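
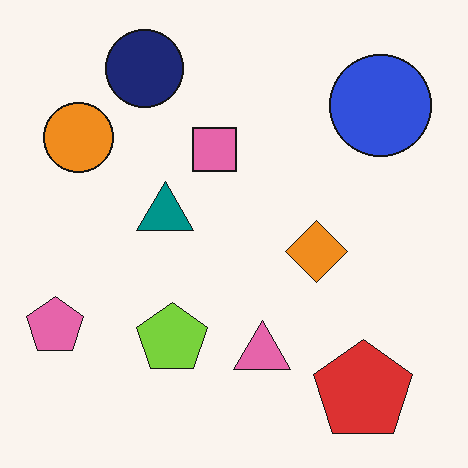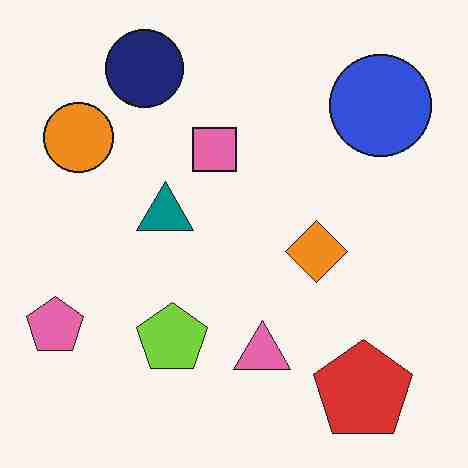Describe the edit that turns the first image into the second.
The transformation is: heavily JPEG-compressed with obvious blocking artifacts.

Blocky 8×8 compression artifacts appear around shape edges and the flat background shows ringing — characteristic JPEG degradation.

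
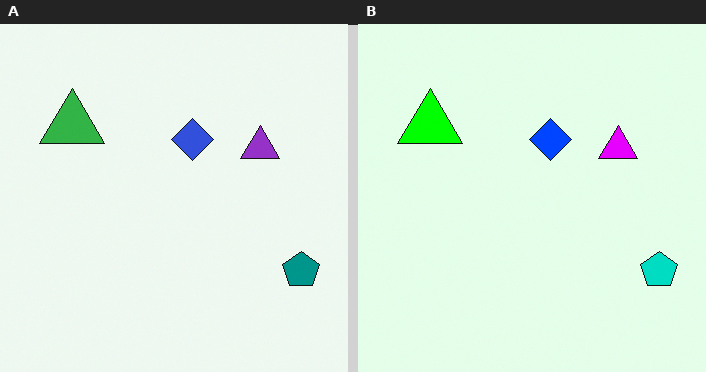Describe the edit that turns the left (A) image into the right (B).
The transformation is: made much more vivid (saturation change).

All colors are more vivid — a global saturation change.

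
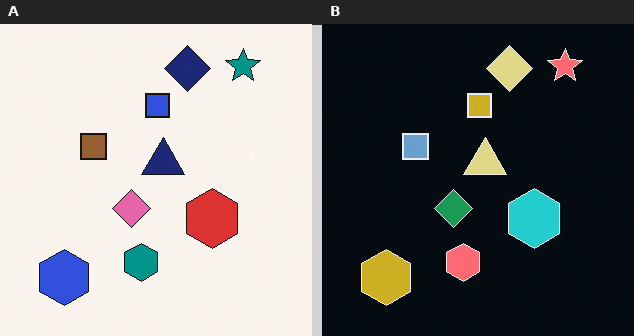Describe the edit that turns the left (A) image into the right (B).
This is the original image color-inverted (negative).

The light background has become dark and every shape's color is its complement — a photographic negative.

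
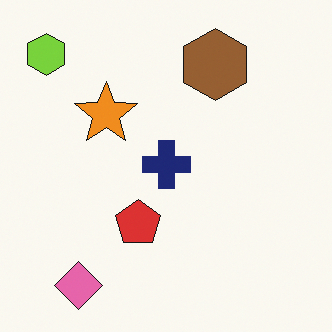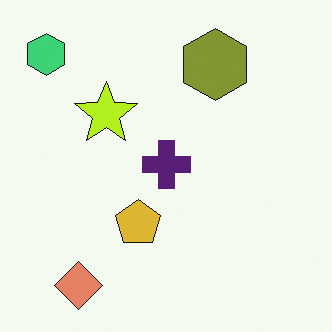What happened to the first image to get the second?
This is the original image hue-shifted by a small amount.

Every shape's color has rotated by the same amount around the hue wheel — a uniform hue shift.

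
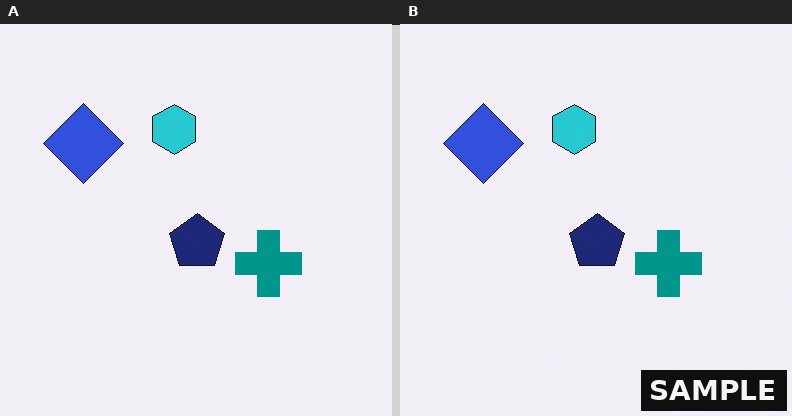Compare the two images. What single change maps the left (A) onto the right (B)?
The image was watermarked with the text "SAMPLE" in the lower-right corner.

A dark label reading "SAMPLE" appears in the lower-right corner.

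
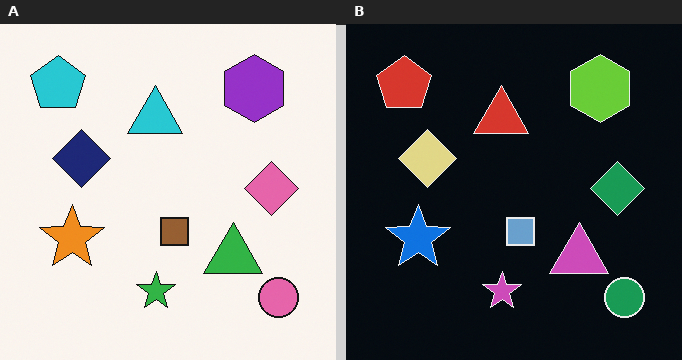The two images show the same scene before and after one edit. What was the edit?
The image was color-inverted (negative).

The light background has become dark and every shape's color is its complement — a photographic negative.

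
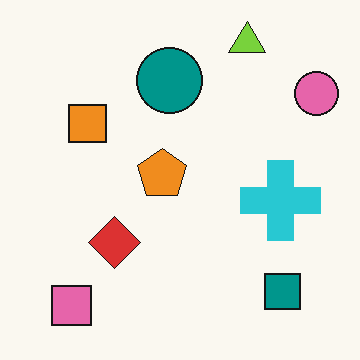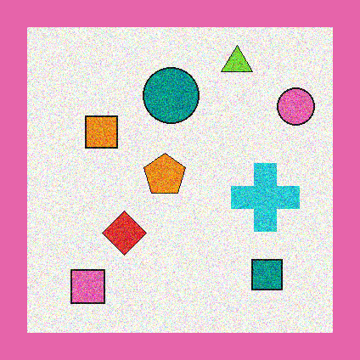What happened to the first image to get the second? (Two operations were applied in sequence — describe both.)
This is the original image degraded with strong gaussian noise, then framed with a pink border.

Random speckle covers the whole image, including the flat background. A solid pink frame runs around the edge of the second image, with the content slightly shrunk inside it.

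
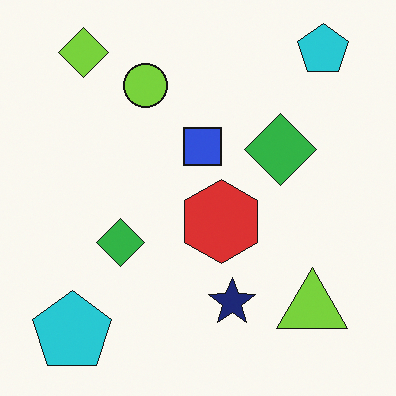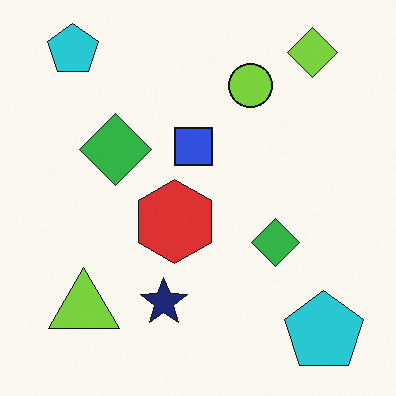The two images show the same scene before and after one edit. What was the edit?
Flipped horizontally (left ↔ right).

The lime diamond is in the top-left of the first image and the top-right of the second — shapes on opposite sides of the vertical midline have swapped in a mirror flip.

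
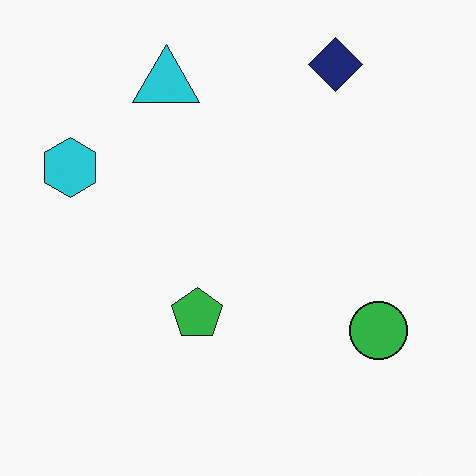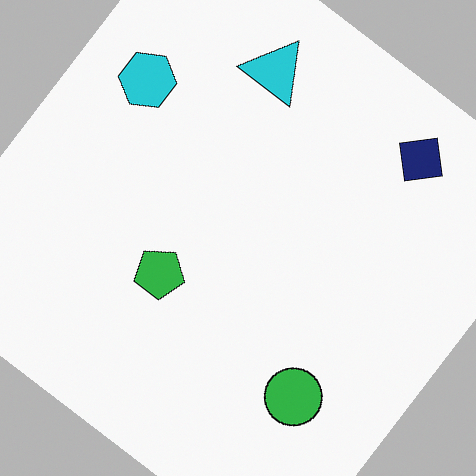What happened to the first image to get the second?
Rotated clockwise by a large amount — several tens of degrees.

Every shape is tilted by the same angle and the image corners show triangular fill wedges — a whole-image rotation by a non-right angle.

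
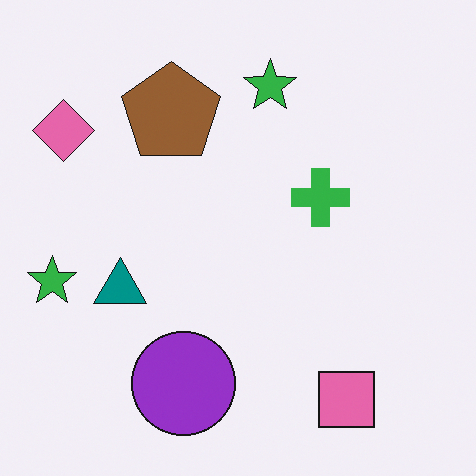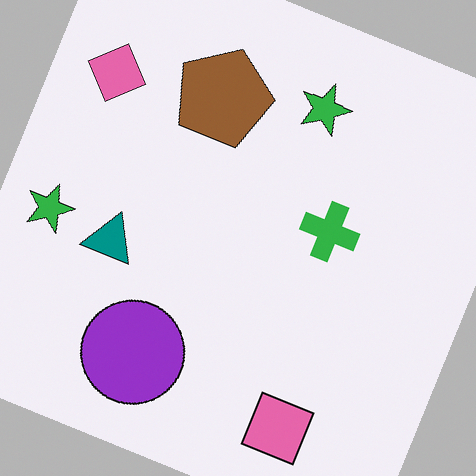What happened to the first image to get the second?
It was rotated clockwise by a clearly visible amount.

Every shape is tilted by the same angle and the image corners show triangular fill wedges — a whole-image rotation by a non-right angle.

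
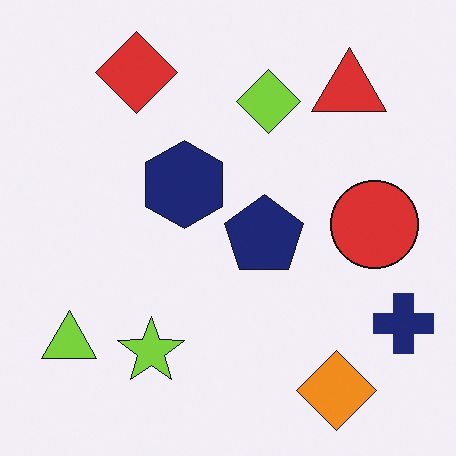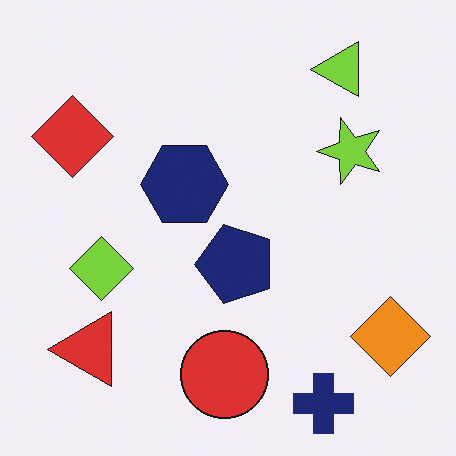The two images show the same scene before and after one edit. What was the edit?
The second image is the first transposed (reflected across the top-left ↔ bottom-right diagonal).

Shapes have swapped their row and column positions — what was in the top-right is now in the bottom-left — a diagonal reflection.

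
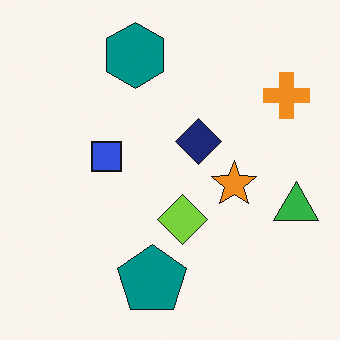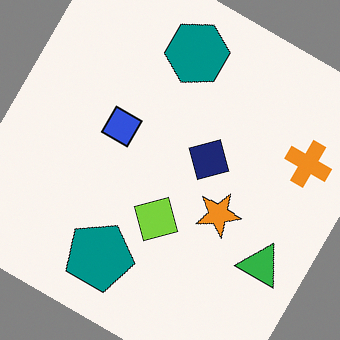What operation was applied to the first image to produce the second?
The transformation is: rotated clockwise by a large amount — several tens of degrees.

Every shape is tilted by the same angle and the image corners show triangular fill wedges — a whole-image rotation by a non-right angle.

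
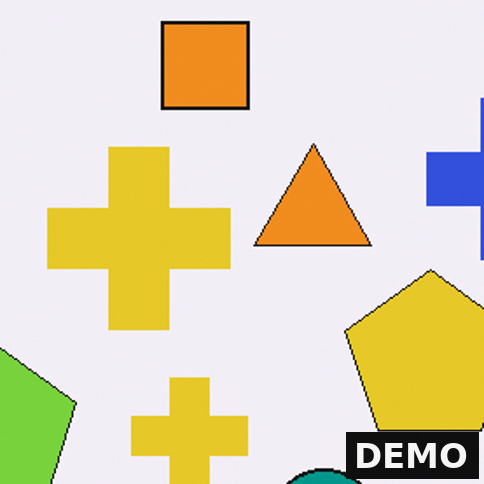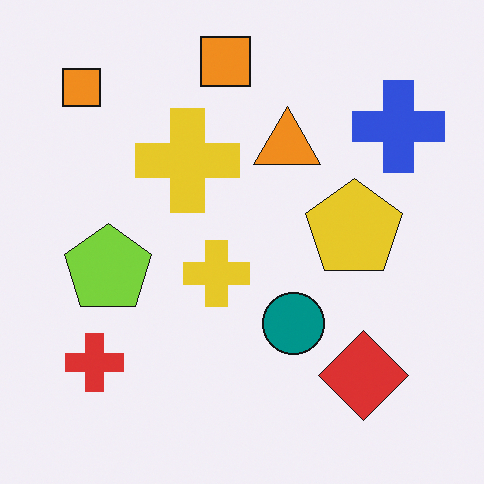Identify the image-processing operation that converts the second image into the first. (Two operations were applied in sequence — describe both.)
The image was cropped to a noticeably smaller region and rescaled, then watermarked with the text "DEMO" in the lower-right corner.

The visible shapes are larger and the field of view is narrower; shapes near the original edges may be partly or wholly outside the frame — a crop-and-rescale. A dark label reading "DEMO" appears in the lower-right corner.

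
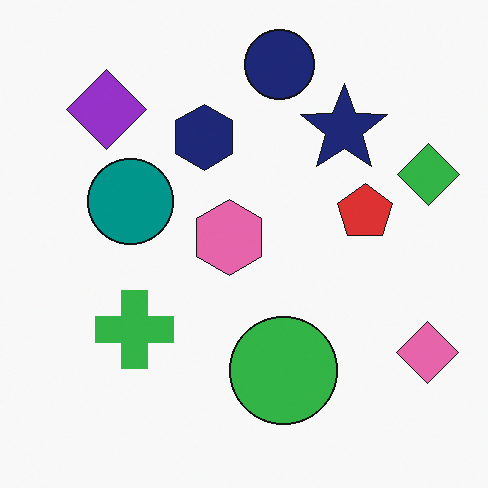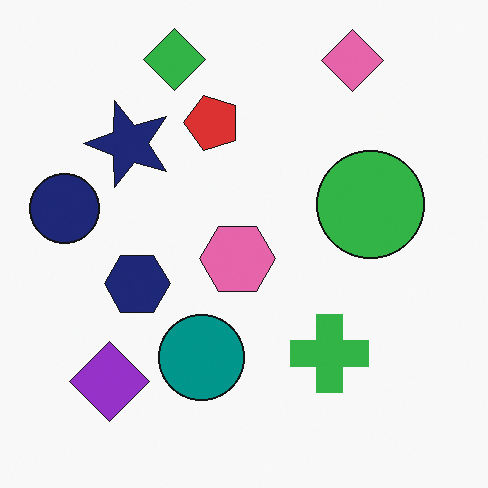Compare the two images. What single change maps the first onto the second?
The second image is the first rotated 90° counter-clockwise.

The pink diamond sits in the bottom-right of the first image and the top-right of the second — consistent with a whole-image 90° counter-clockwise rotation.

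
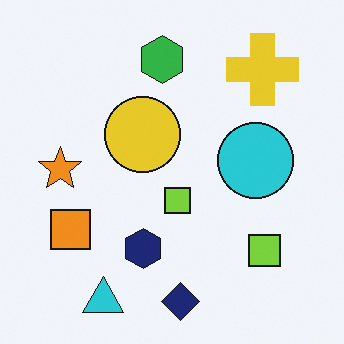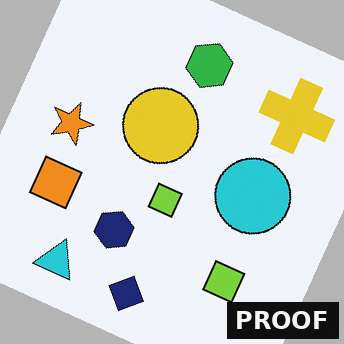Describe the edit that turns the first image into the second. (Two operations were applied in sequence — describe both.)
This is the original image rotated clockwise by a clearly visible amount, then watermarked with the text "PROOF" in the lower-right corner.

Every shape is tilted by the same angle and the image corners show triangular fill wedges — a whole-image rotation by a non-right angle. A dark label reading "PROOF" appears in the lower-right corner.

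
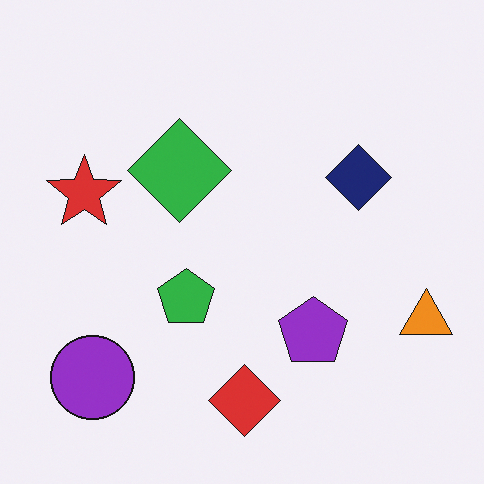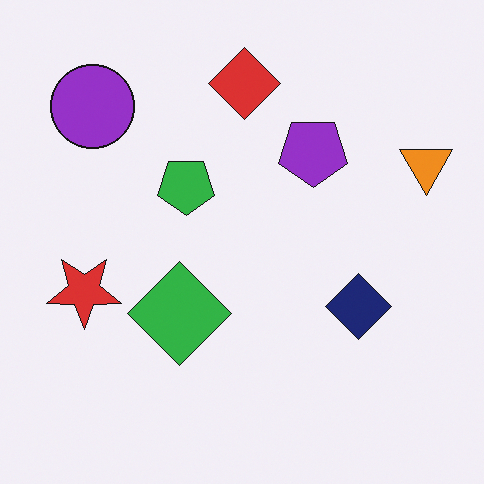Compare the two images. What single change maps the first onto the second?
The second image is the first flipped vertically (top ↔ bottom).

The red diamond is in the bottom of the first image and the top of the second — shapes on opposite sides of the horizontal midline have swapped in a mirror flip.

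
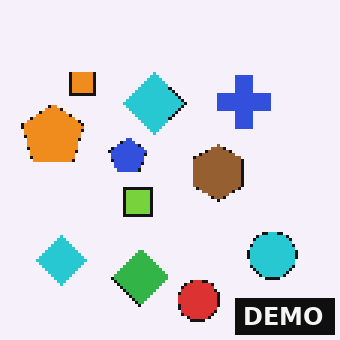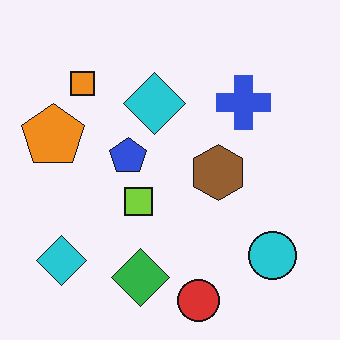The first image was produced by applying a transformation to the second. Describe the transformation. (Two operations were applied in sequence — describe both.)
The first image is the second mildly pixelated, then watermarked with the text "DEMO" in the lower-right corner.

Shapes are reduced to large square blocks; fine edges and outlines are lost — a downscale-then-upscale (mosaic) effect. A dark label reading "DEMO" appears in the lower-right corner.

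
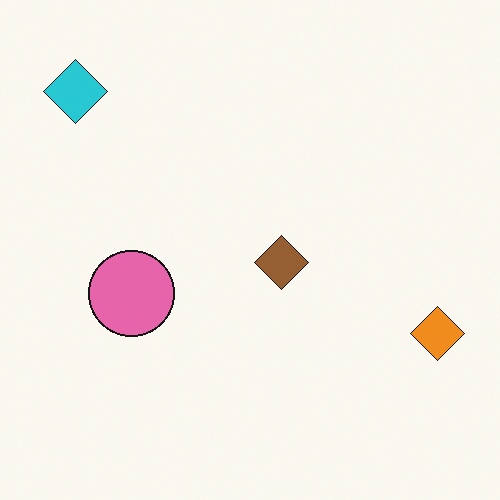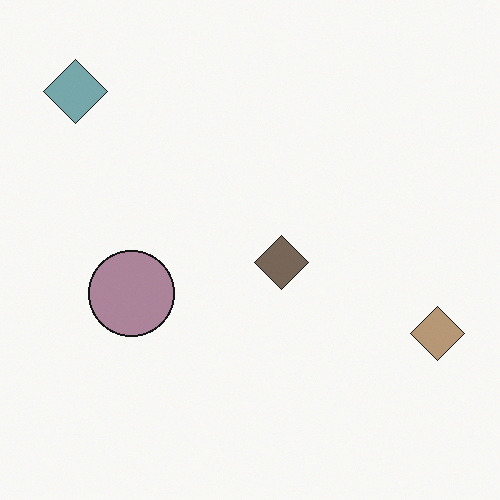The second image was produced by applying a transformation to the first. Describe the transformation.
Heavily desaturated.

All colors are more muted and greyish — a global saturation change.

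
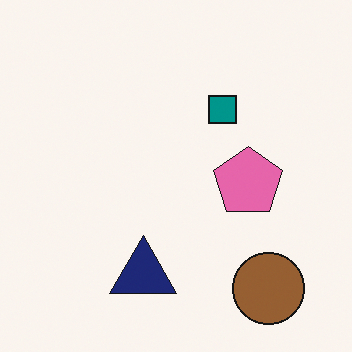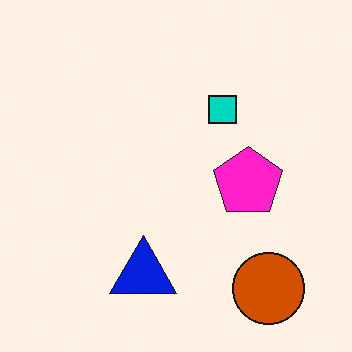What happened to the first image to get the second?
The transformation is: heavily oversaturated.

All colors are more vivid — a global saturation change.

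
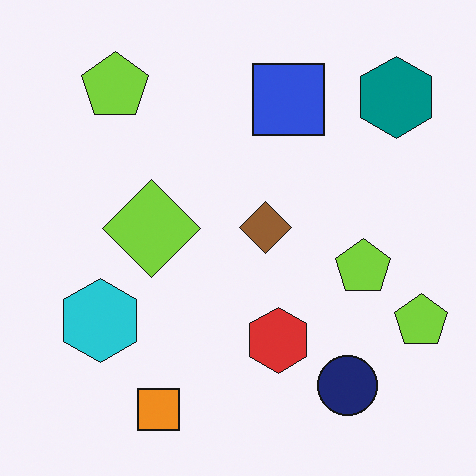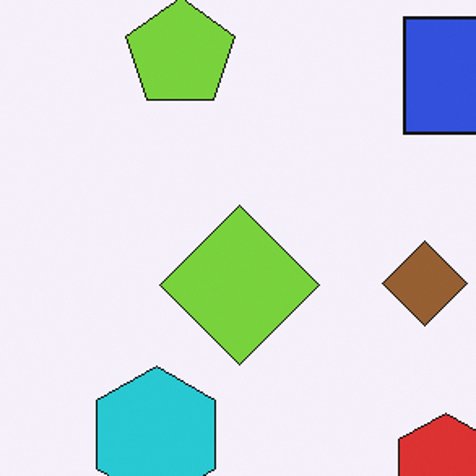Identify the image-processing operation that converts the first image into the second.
The transformation is: cropped to a noticeably smaller region and rescaled.

The visible shapes are larger and the field of view is narrower; shapes near the original edges may be partly or wholly outside the frame — a crop-and-rescale.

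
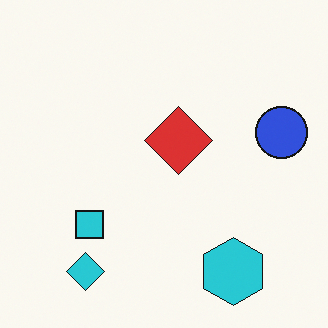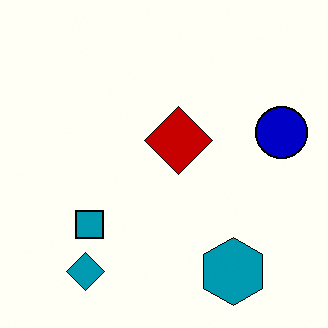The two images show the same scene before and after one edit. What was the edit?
Given much higher contrast.

Tones are pushed away from mid-grey across the whole image — a global contrast change.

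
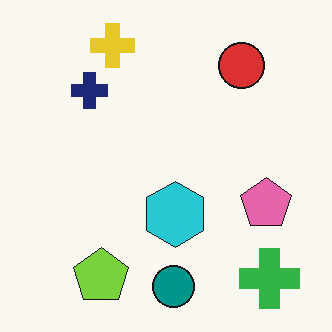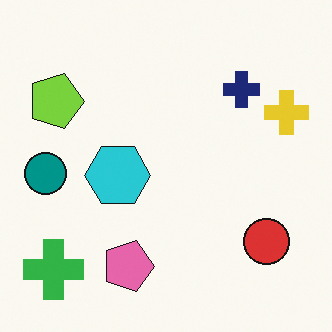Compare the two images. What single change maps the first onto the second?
The image was rotated 90° clockwise.

The green cross sits in the bottom-right of the first image and the bottom-left of the second — consistent with a whole-image 90° clockwise rotation.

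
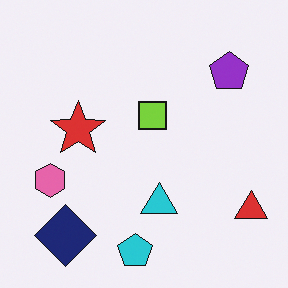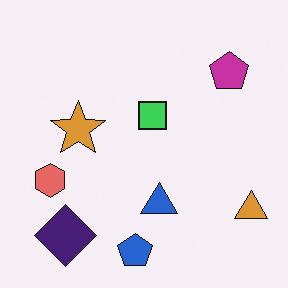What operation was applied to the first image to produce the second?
The second image is the first hue-shifted by a small amount.

Every shape's color has rotated by the same amount around the hue wheel — a uniform hue shift.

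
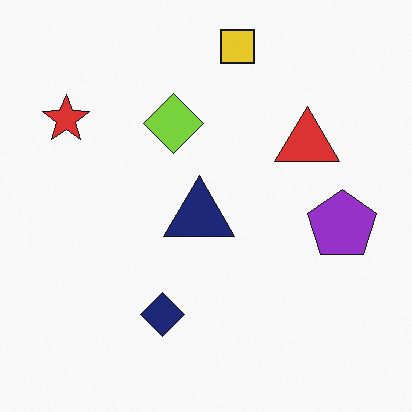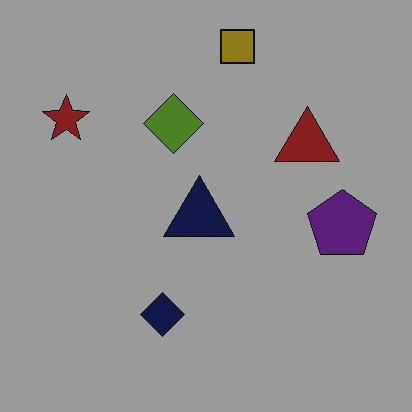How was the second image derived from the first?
The second image is the first noticeably darkened.

Every pixel — background and shapes alike — is uniformly darkened.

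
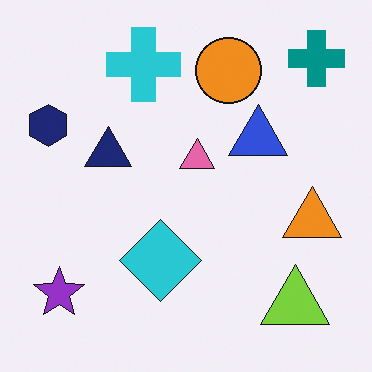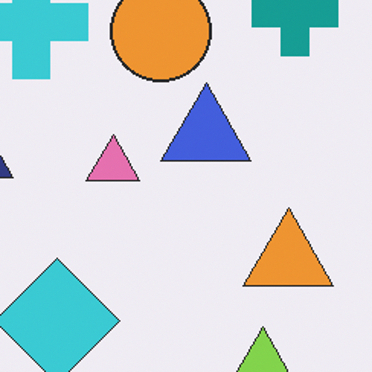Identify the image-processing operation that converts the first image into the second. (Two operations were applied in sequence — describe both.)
The transformation is: given slightly reduced contrast, then cropped slightly and scaled back up.

Tones are pushed toward mid-grey across the whole image — a global contrast change. The visible shapes are larger and the field of view is narrower; shapes near the original edges may be partly or wholly outside the frame — a crop-and-rescale.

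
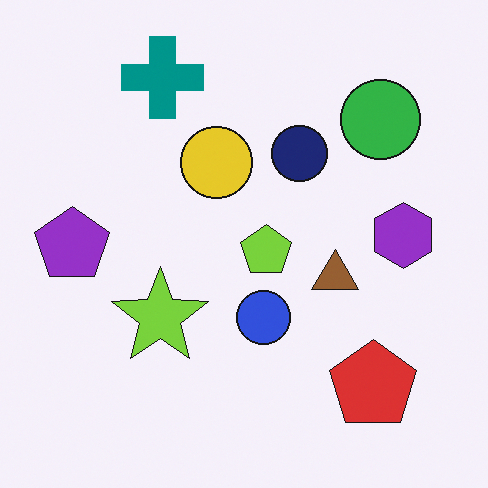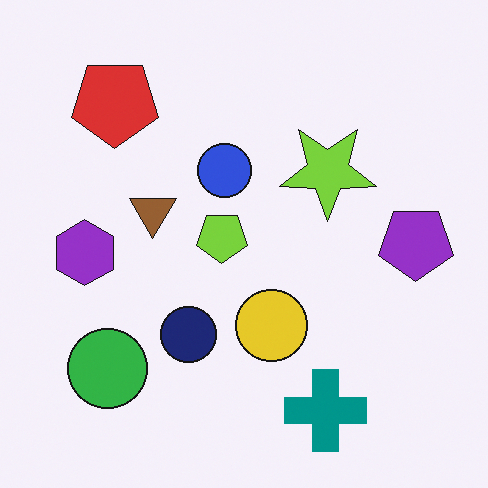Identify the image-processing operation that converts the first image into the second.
The second image is the first rotated 180°.

The red pentagon sits in the bottom-right of the first image and the top-left of the second — consistent with a whole-image 180° rotation.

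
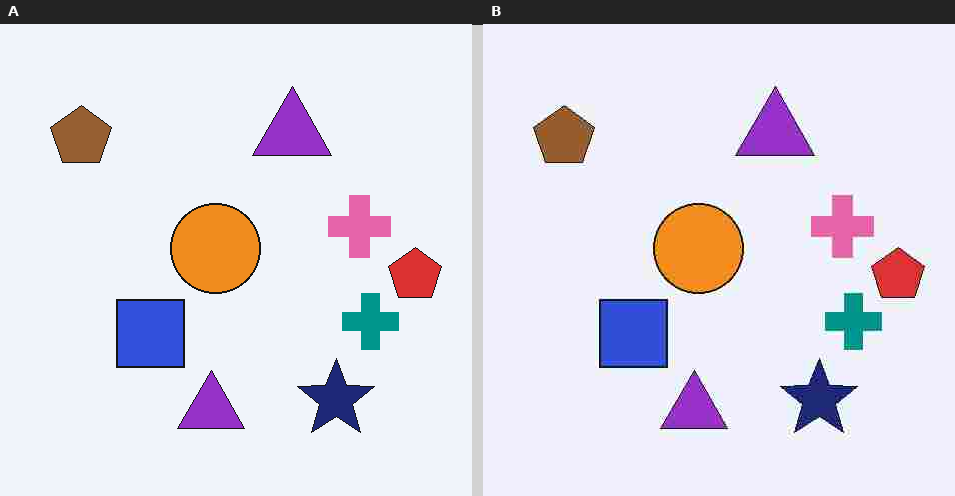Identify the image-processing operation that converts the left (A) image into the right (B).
This is the original image heavily JPEG-compressed with obvious blocking artifacts.

Blocky 8×8 compression artifacts appear around shape edges and the flat background shows ringing — characteristic JPEG degradation.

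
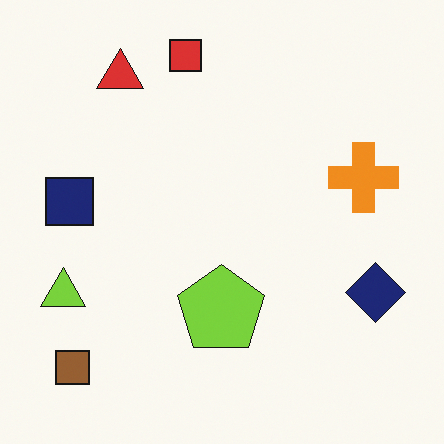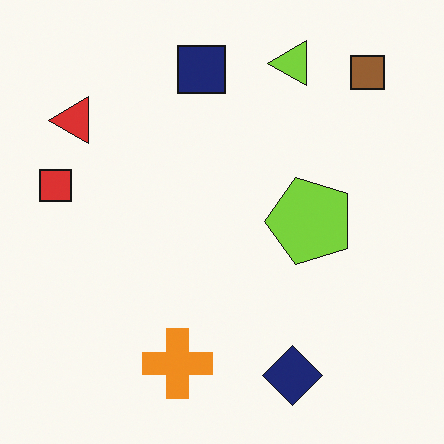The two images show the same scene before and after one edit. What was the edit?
Transposed (reflected across the top-left ↔ bottom-right diagonal).

Shapes have swapped their row and column positions — what was in the top-right is now in the bottom-left — a diagonal reflection.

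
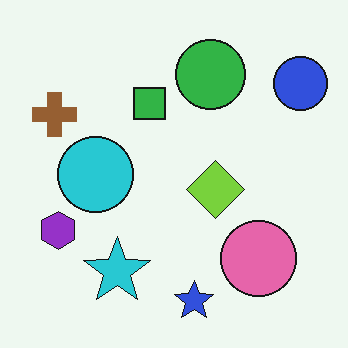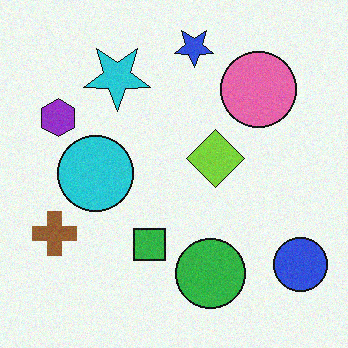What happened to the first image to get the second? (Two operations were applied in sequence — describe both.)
The second image is the first degraded with light additive noise, then flipped vertically (top ↔ bottom).

Random speckle covers the whole image, including the flat background. The blue star is in the bottom of the first image and the top of the second — shapes on opposite sides of the horizontal midline have swapped in a mirror flip.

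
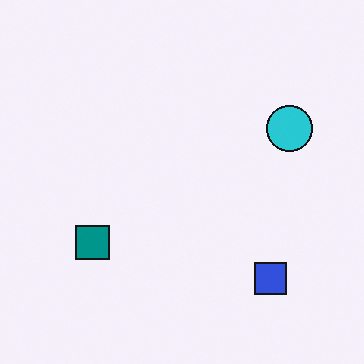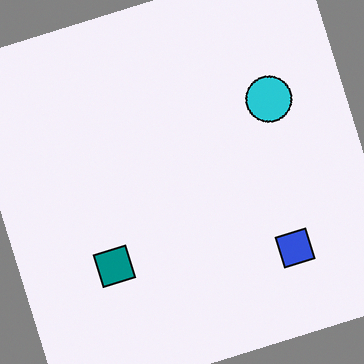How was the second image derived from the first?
The image was rotated counter-clockwise by a clearly visible amount.

Every shape is tilted by the same angle and the image corners show triangular fill wedges — a whole-image rotation by a non-right angle.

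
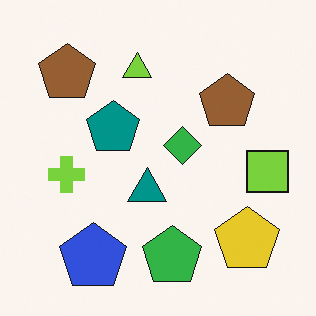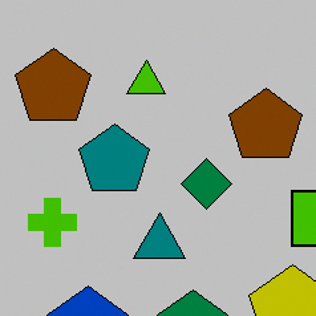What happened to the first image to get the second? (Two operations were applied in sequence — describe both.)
It was heavily posterized to just a handful of flat colors, then cropped to a modestly smaller region and rescaled.

Each flat color has snapped to a coarser quantized level — most visibly, the near-white background has dropped to a flat grey. The visible shapes are larger and the field of view is narrower; shapes near the original edges may be partly or wholly outside the frame — a crop-and-rescale.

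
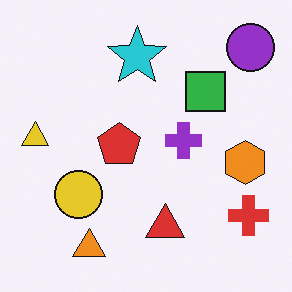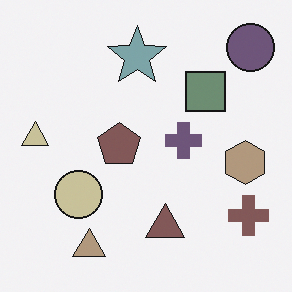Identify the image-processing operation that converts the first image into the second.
The second image is the first made much more muted (saturation change).

All colors are more muted and greyish — a global saturation change.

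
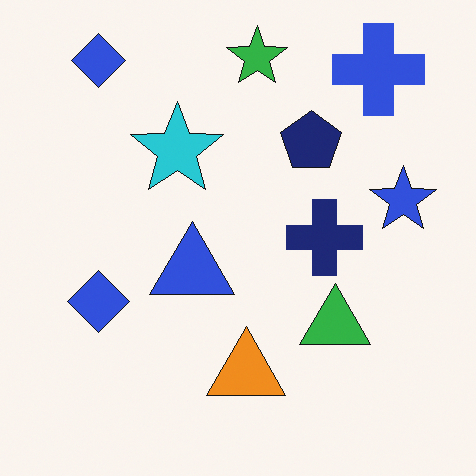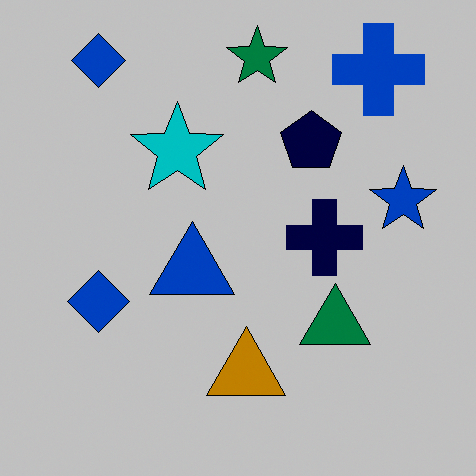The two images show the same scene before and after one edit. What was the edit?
The second image is the first aggressively posterized.

Each flat color has snapped to a coarser quantized level — most visibly, the near-white background has dropped to a flat grey.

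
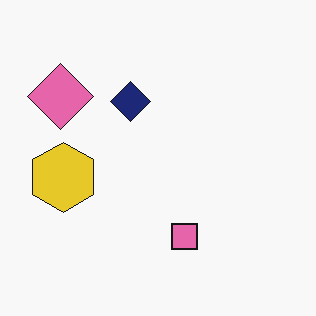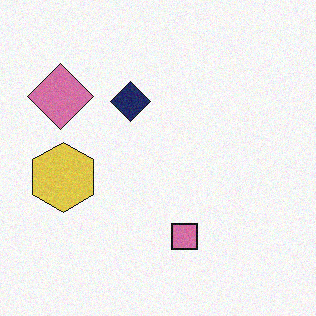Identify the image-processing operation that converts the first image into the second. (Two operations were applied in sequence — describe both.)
The image was slightly desaturated, then degraded with light additive noise.

All colors are more muted and greyish — a global saturation change. Random speckle covers the whole image, including the flat background.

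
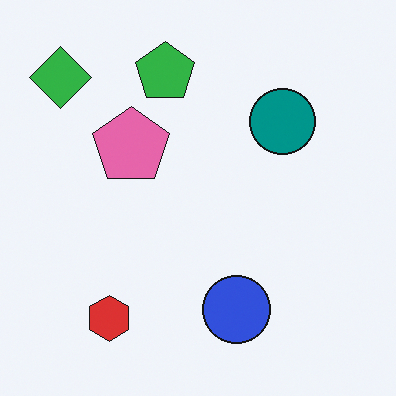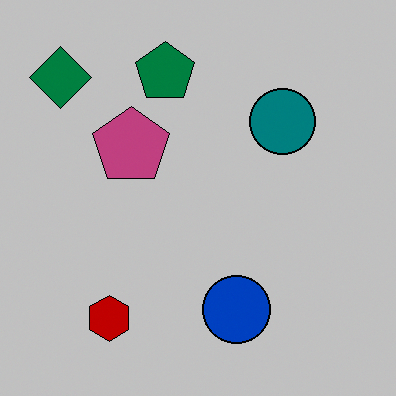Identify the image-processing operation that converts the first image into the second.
This is the original image aggressively posterized.

Each flat color has snapped to a coarser quantized level — most visibly, the near-white background has dropped to a flat grey.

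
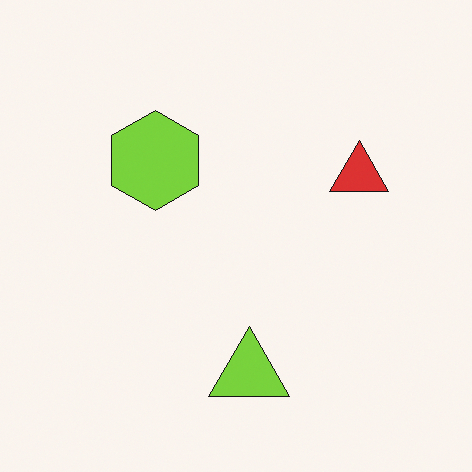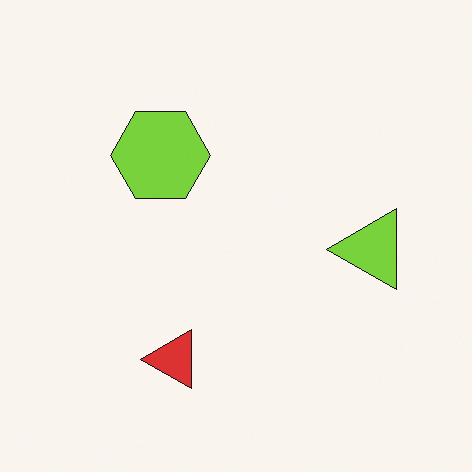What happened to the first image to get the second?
The image was transposed (reflected across the top-left ↔ bottom-right diagonal).

Shapes have swapped their row and column positions — what was in the top-right is now in the bottom-left — a diagonal reflection.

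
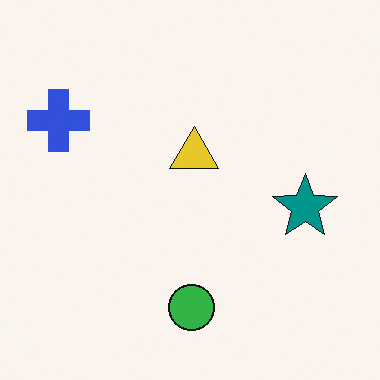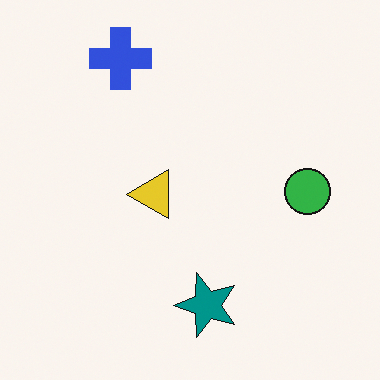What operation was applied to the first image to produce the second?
The second image is the first transposed (reflected across the top-left ↔ bottom-right diagonal).

Shapes have swapped their row and column positions — what was in the top-right is now in the bottom-left — a diagonal reflection.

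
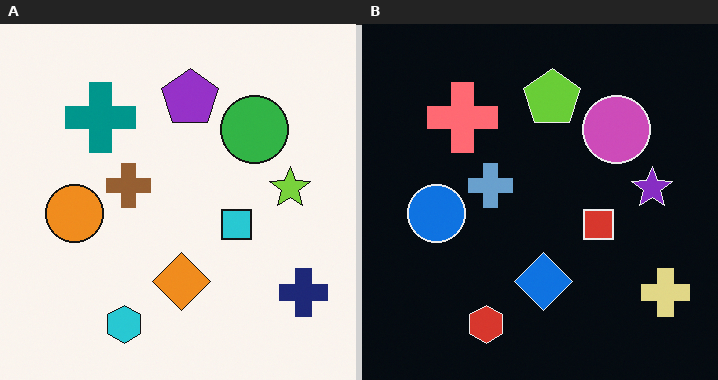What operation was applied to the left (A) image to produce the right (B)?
This is the original image color-inverted (negative).

The light background has become dark and every shape's color is its complement — a photographic negative.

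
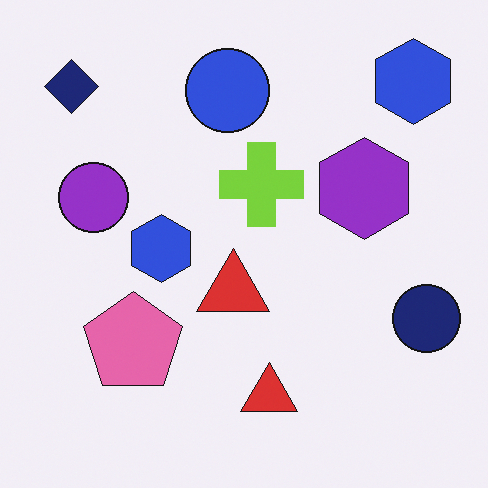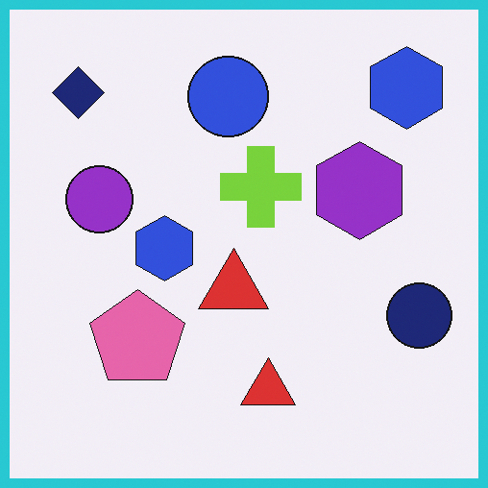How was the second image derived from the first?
Framed with a cyan border.

A solid cyan frame runs around the edge of the second image, with the content slightly shrunk inside it.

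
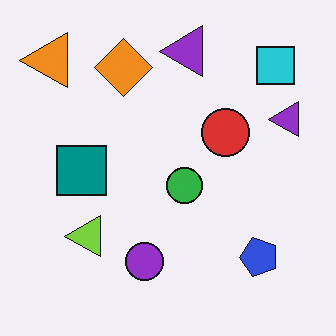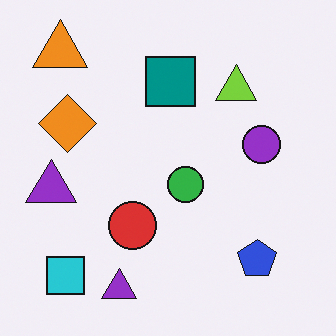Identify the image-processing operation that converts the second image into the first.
Transposed (reflected across the top-left ↔ bottom-right diagonal).

Shapes have swapped their row and column positions — what was in the top-right is now in the bottom-left — a diagonal reflection.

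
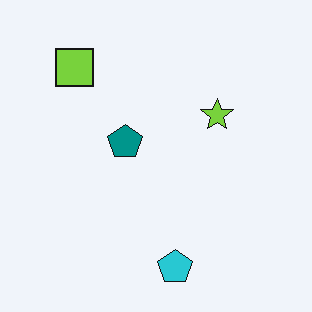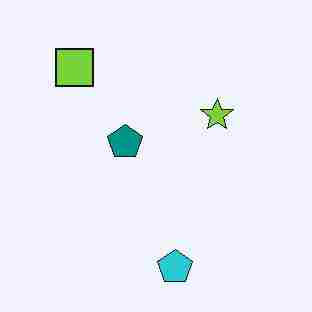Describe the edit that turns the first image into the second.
The second image is the first heavily JPEG-compressed with obvious blocking artifacts.

Blocky 8×8 compression artifacts appear around shape edges and the flat background shows ringing — characteristic JPEG degradation.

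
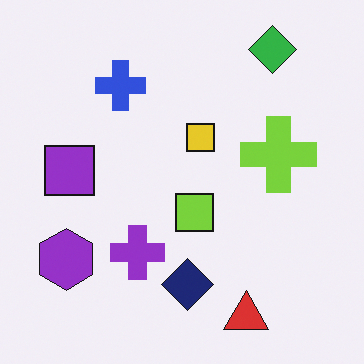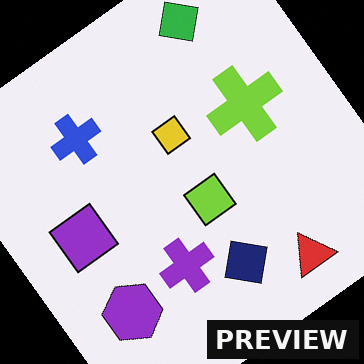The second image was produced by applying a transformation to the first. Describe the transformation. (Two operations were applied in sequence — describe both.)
Rotated counter-clockwise by a large amount — several tens of degrees, then watermarked with the text "PREVIEW" in the lower-right corner.

Every shape is tilted by the same angle and the image corners show triangular fill wedges — a whole-image rotation by a non-right angle. A dark label reading "PREVIEW" appears in the lower-right corner.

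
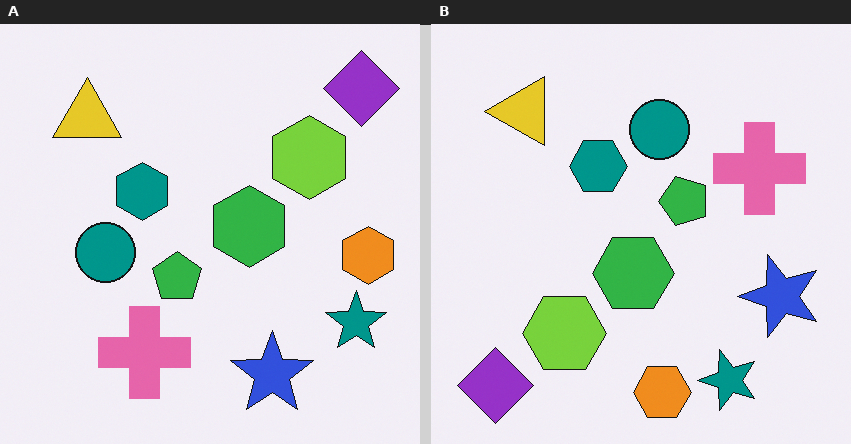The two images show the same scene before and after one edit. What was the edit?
It was transposed (reflected across the top-left ↔ bottom-right diagonal).

Shapes have swapped their row and column positions — what was in the top-right is now in the bottom-left — a diagonal reflection.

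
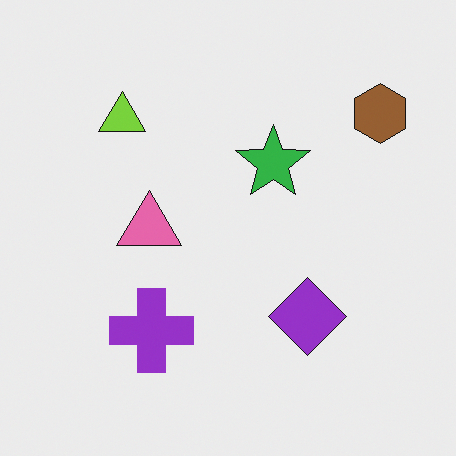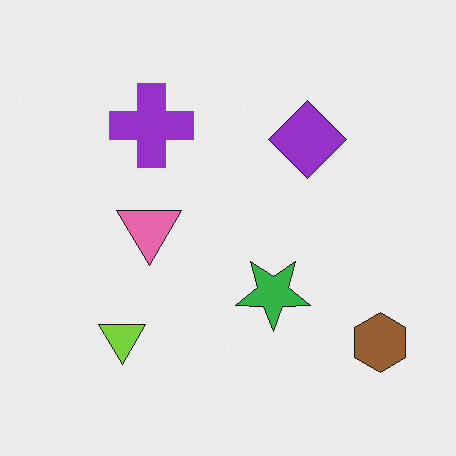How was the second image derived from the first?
Flipped vertically (top ↔ bottom).

The brown hexagon is in the top-right of the first image and the bottom-right of the second — shapes on opposite sides of the horizontal midline have swapped in a mirror flip.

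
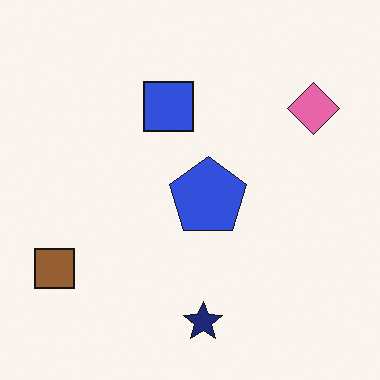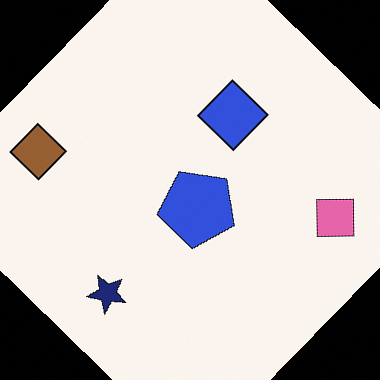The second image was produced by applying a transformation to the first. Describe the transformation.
This is the original image rotated clockwise by a large amount — several tens of degrees.

Every shape is tilted by the same angle and the image corners show triangular fill wedges — a whole-image rotation by a non-right angle.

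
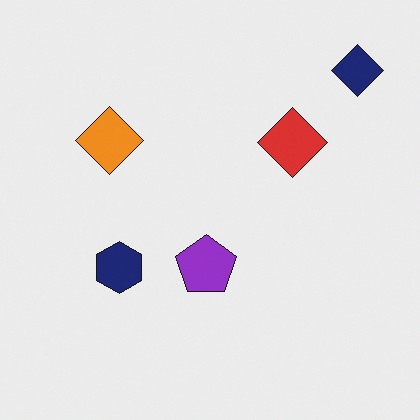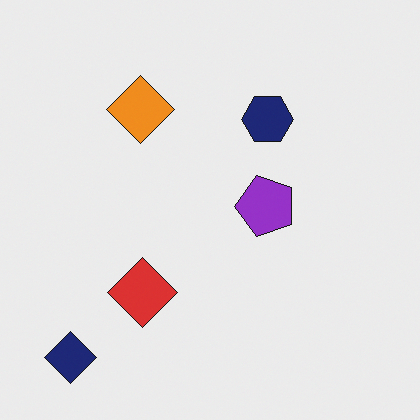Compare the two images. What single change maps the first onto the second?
Transposed (reflected across the top-left ↔ bottom-right diagonal).

Shapes have swapped their row and column positions — what was in the top-right is now in the bottom-left — a diagonal reflection.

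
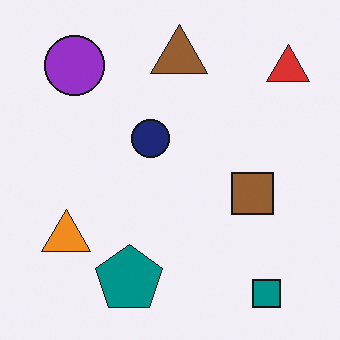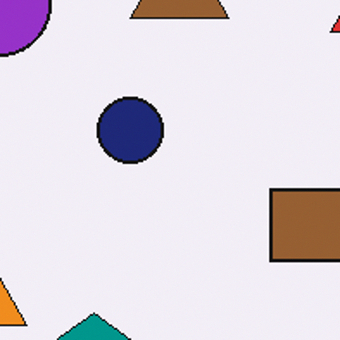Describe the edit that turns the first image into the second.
The image was cropped tightly and scaled back up.

The visible shapes are larger and the field of view is narrower; shapes near the original edges may be partly or wholly outside the frame — a crop-and-rescale.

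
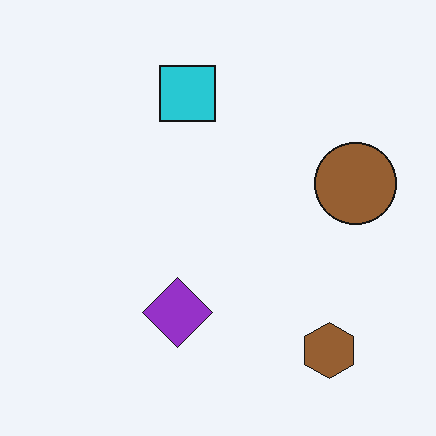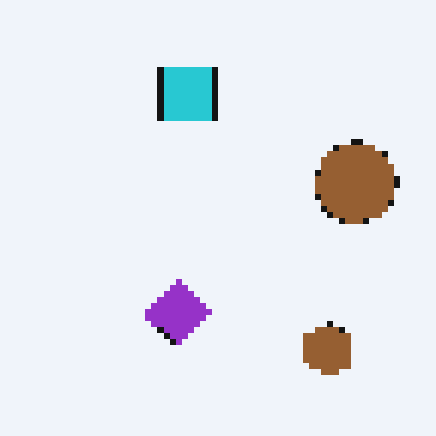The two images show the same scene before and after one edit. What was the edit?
The image was moderately pixelated.

Shapes are reduced to large square blocks; fine edges and outlines are lost — a downscale-then-upscale (mosaic) effect.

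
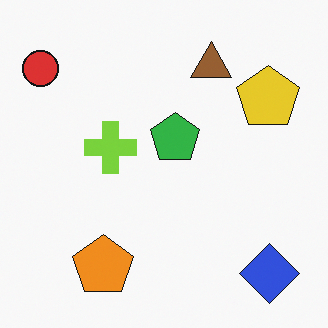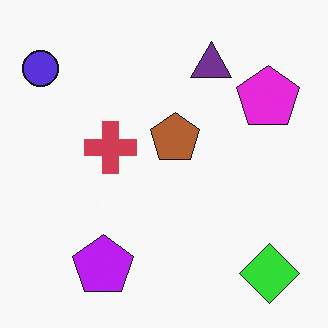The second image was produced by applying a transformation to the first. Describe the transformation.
It was hue-shifted through roughly half the color wheel.

Every shape's color has rotated by the same amount around the hue wheel — a uniform hue shift.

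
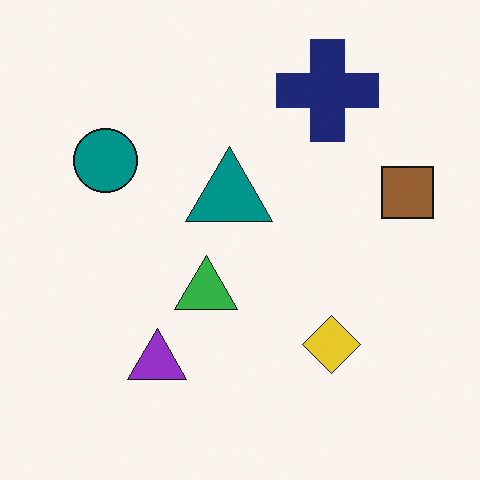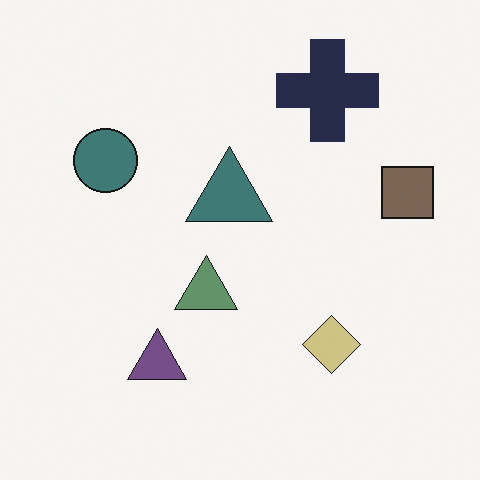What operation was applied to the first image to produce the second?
Heavily desaturated.

All colors are more muted and greyish — a global saturation change.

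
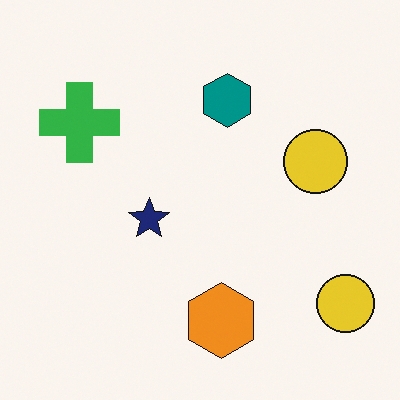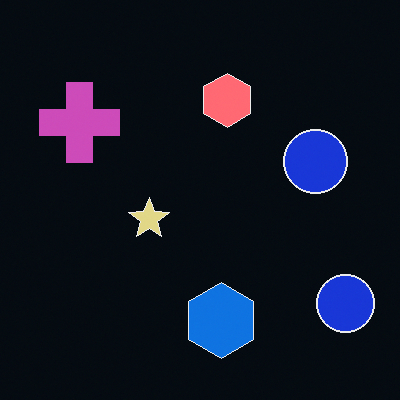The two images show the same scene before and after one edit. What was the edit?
The image was color-inverted (negative).

The light background has become dark and every shape's color is its complement — a photographic negative.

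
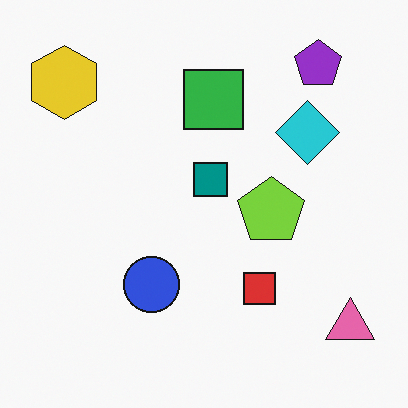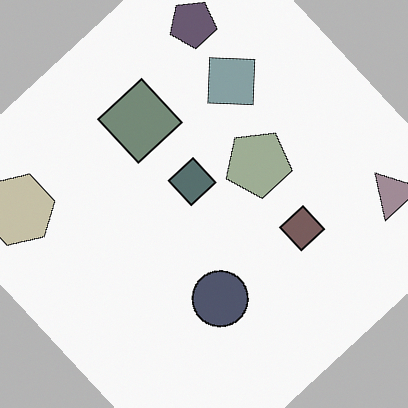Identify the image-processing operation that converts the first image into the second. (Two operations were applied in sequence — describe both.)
Rotated counter-clockwise by a large amount — several tens of degrees, then made much more muted (saturation change).

Every shape is tilted by the same angle and the image corners show triangular fill wedges — a whole-image rotation by a non-right angle. All colors are more muted and greyish — a global saturation change.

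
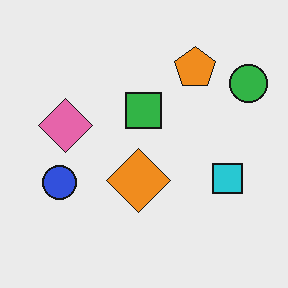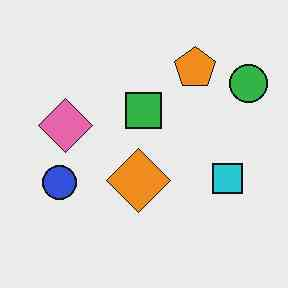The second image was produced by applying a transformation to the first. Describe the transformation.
The image was JPEG-compressed with visible artifacts.

Blocky 8×8 compression artifacts appear around shape edges and the flat background shows ringing — characteristic JPEG degradation.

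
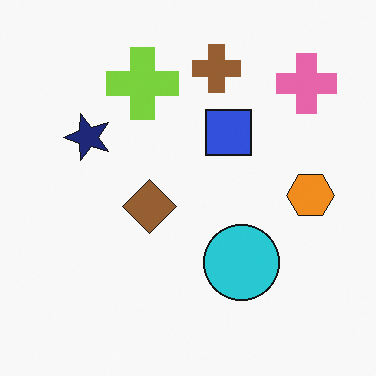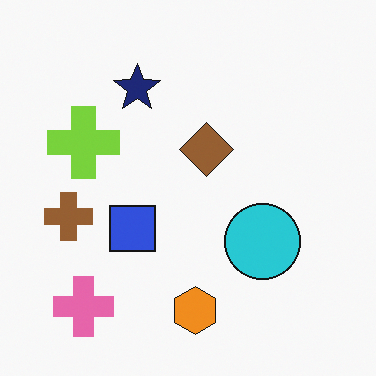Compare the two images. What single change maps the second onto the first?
Transposed (reflected across the top-left ↔ bottom-right diagonal).

Shapes have swapped their row and column positions — what was in the top-right is now in the bottom-left — a diagonal reflection.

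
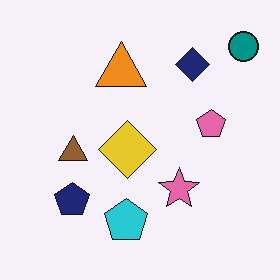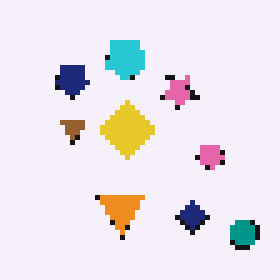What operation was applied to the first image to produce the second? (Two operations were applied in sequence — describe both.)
The transformation is: mildly pixelated, then flipped vertically (top ↔ bottom).

Shapes are reduced to large square blocks; fine edges and outlines are lost — a downscale-then-upscale (mosaic) effect. The teal circle is in the top-right of the first image and the bottom-right of the second — shapes on opposite sides of the horizontal midline have swapped in a mirror flip.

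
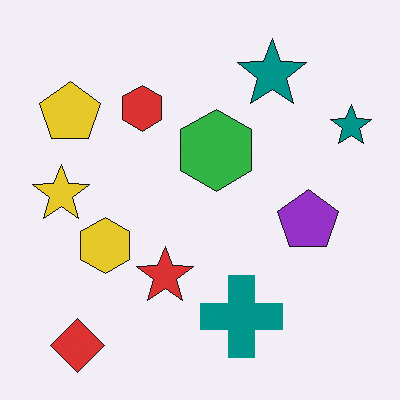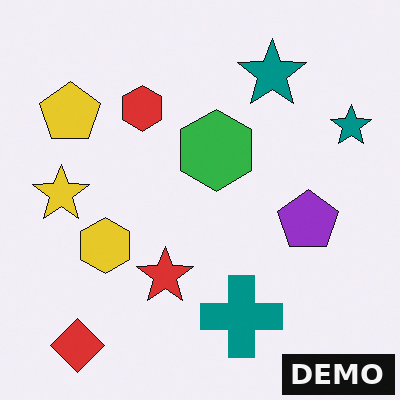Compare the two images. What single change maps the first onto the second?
Watermarked with the text "DEMO" in the lower-right corner.

A dark label reading "DEMO" appears in the lower-right corner.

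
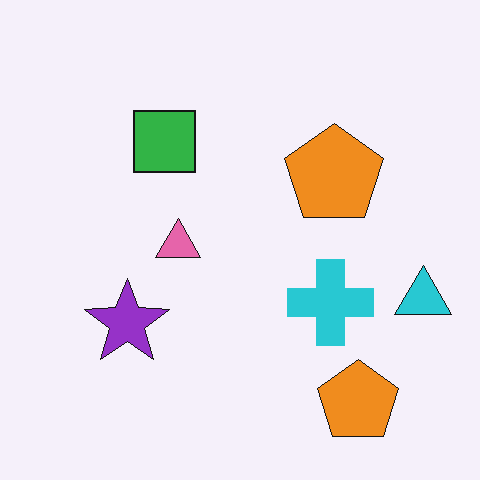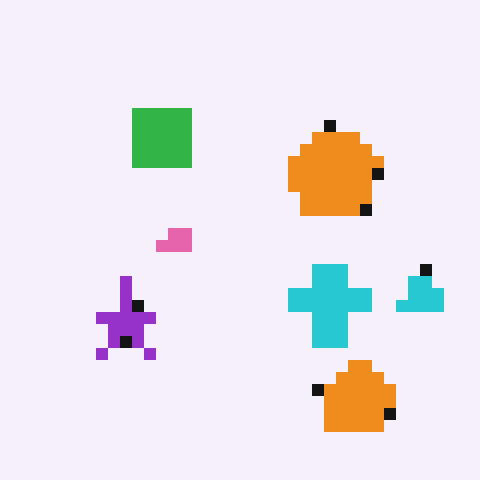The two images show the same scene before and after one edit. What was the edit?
Coarsely pixelated.

Shapes are reduced to large square blocks; fine edges and outlines are lost — a downscale-then-upscale (mosaic) effect.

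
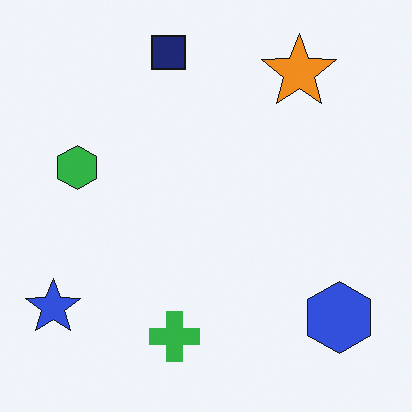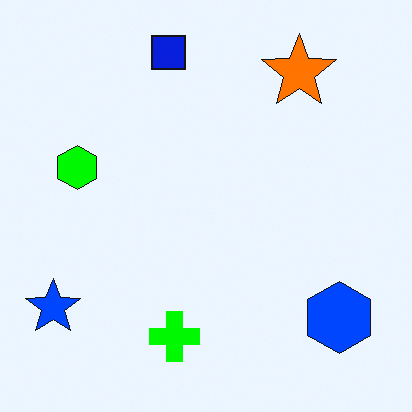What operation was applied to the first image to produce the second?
The transformation is: made much more vivid (saturation change).

All colors are more vivid — a global saturation change.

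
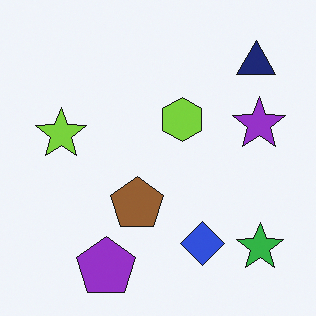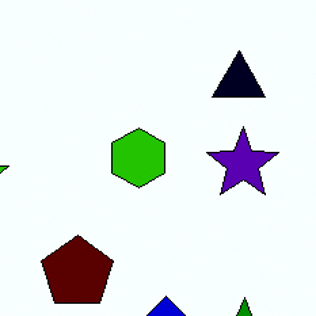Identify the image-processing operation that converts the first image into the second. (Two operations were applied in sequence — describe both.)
The image was boosted in contrast, then cropped to a modestly smaller region and rescaled.

Tones are pushed away from mid-grey across the whole image — a global contrast change. The visible shapes are larger and the field of view is narrower; shapes near the original edges may be partly or wholly outside the frame — a crop-and-rescale.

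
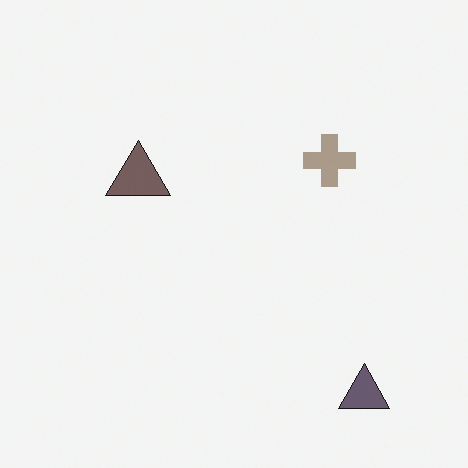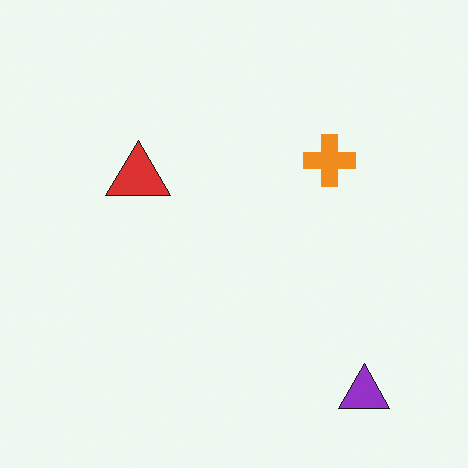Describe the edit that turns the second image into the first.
The first image is the second made much more muted (saturation change).

All colors are more muted and greyish — a global saturation change.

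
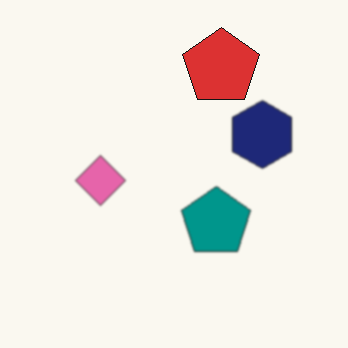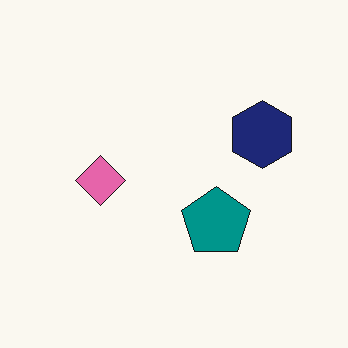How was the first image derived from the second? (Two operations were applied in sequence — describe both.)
Given a subtle gaussian blur, then overlaid with an additional red pentagon.

Shape edges and outlines are uniformly softened across the whole image. A red pentagon appears in the first image that is absent from the second.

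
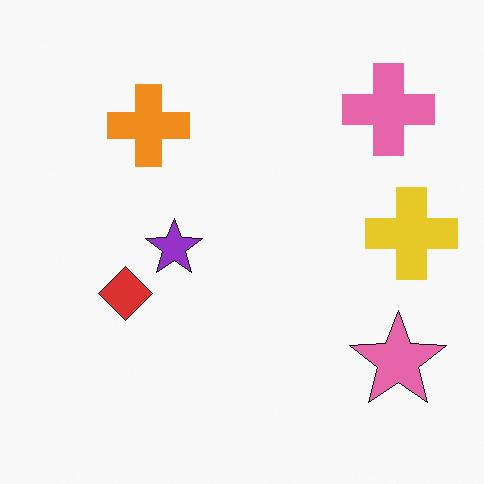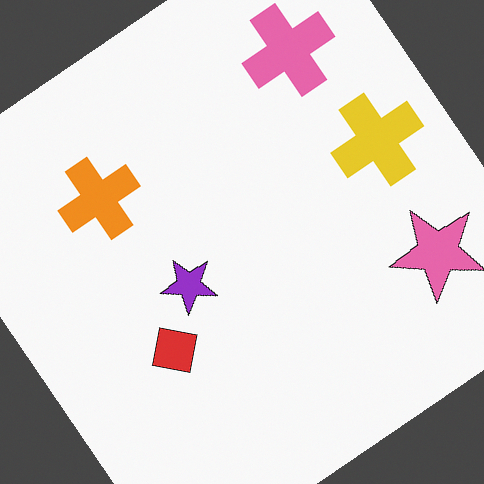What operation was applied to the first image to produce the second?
This is the original image rotated counter-clockwise by a large amount — several tens of degrees.

Every shape is tilted by the same angle and the image corners show triangular fill wedges — a whole-image rotation by a non-right angle.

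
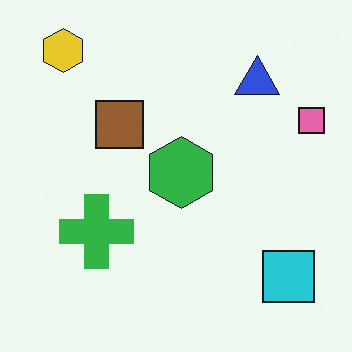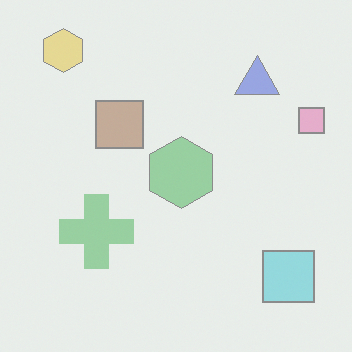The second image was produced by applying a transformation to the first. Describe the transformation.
This is the original image washed out (contrast reduced).

Tones are pushed toward mid-grey across the whole image — a global contrast change.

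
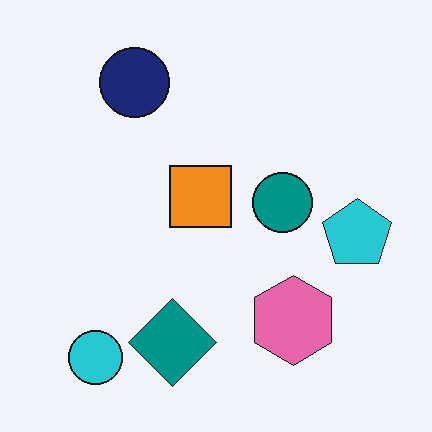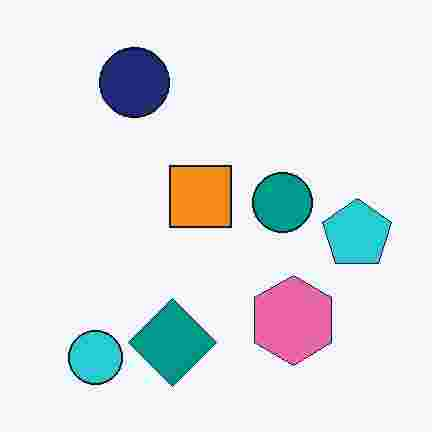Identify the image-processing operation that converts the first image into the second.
This is the original image heavily JPEG-compressed with obvious blocking artifacts.

Blocky 8×8 compression artifacts appear around shape edges and the flat background shows ringing — characteristic JPEG degradation.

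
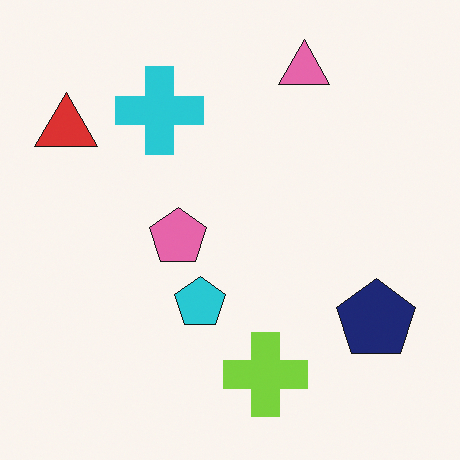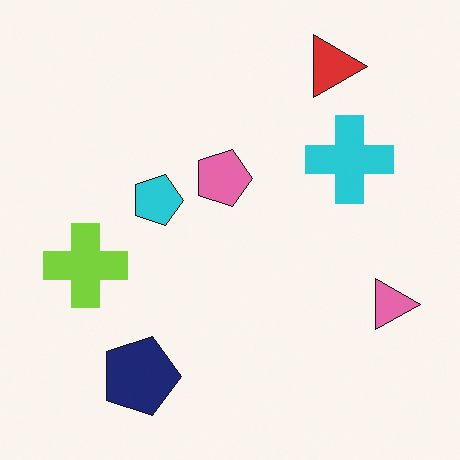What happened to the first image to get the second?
The image was rotated 90° clockwise.

The red triangle sits in the top-left of the first image and the top-right of the second — consistent with a whole-image 90° clockwise rotation.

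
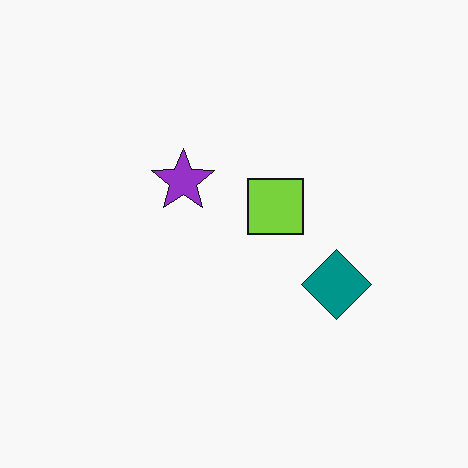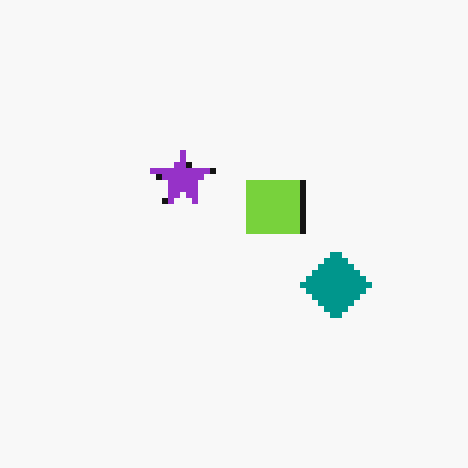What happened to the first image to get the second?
The second image is the first pixelated into visible square blocks.

Shapes are reduced to large square blocks; fine edges and outlines are lost — a downscale-then-upscale (mosaic) effect.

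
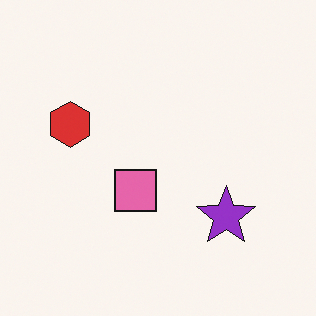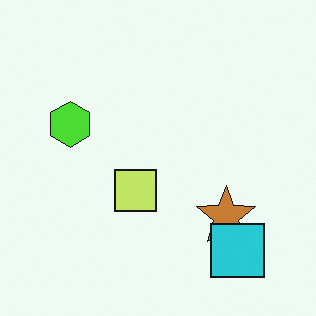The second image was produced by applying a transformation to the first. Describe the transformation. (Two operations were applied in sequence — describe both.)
The transformation is: hue-shifted through roughly a third of the color wheel, then overlaid with an additional cyan square.

Every shape's color has rotated by the same amount around the hue wheel — a uniform hue shift. A cyan square appears in the second image that is absent from the first.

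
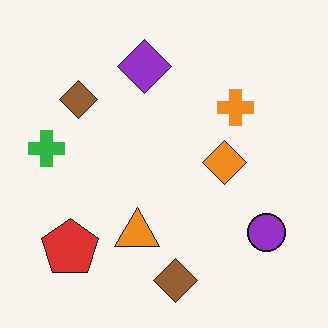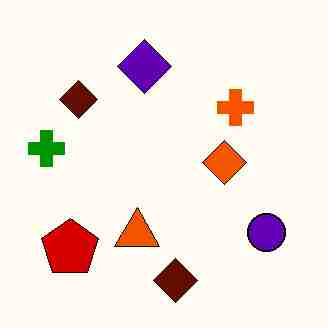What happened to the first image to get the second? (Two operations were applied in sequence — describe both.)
The second image is the first given much higher contrast, then heavily JPEG-compressed with obvious blocking artifacts.

Tones are pushed away from mid-grey across the whole image — a global contrast change. Blocky 8×8 compression artifacts appear around shape edges and the flat background shows ringing — characteristic JPEG degradation.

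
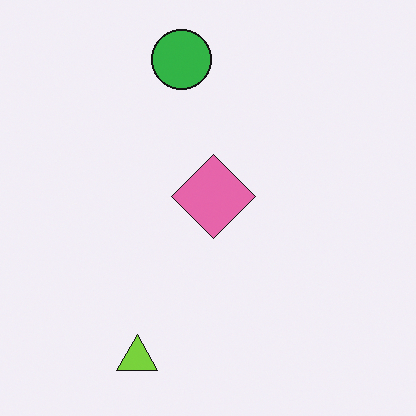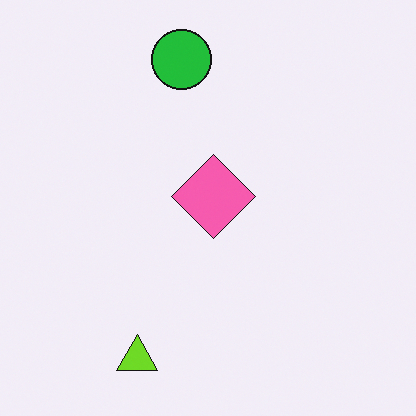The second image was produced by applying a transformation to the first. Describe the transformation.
It was slightly oversaturated.

All colors are more vivid — a global saturation change.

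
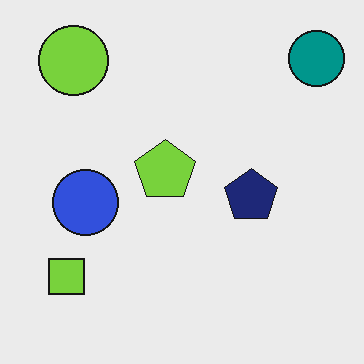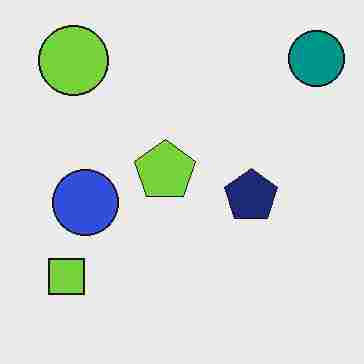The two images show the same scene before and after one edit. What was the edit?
It was degraded with heavy JPEG compression.

Blocky 8×8 compression artifacts appear around shape edges and the flat background shows ringing — characteristic JPEG degradation.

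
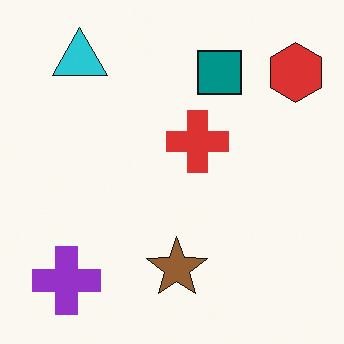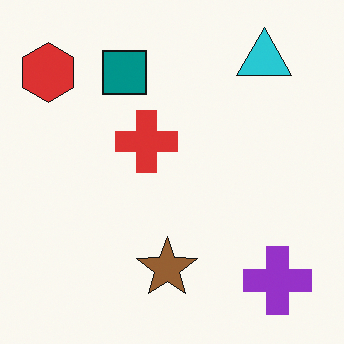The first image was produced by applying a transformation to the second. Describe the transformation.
The image was flipped horizontally (left ↔ right).

The red hexagon is in the top-left of the second image and the top-right of the first — shapes on opposite sides of the vertical midline have swapped in a mirror flip.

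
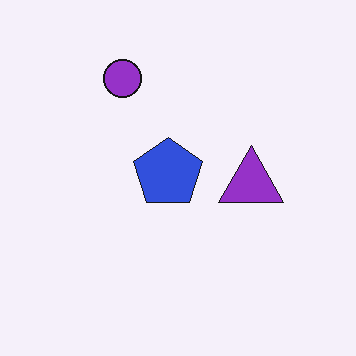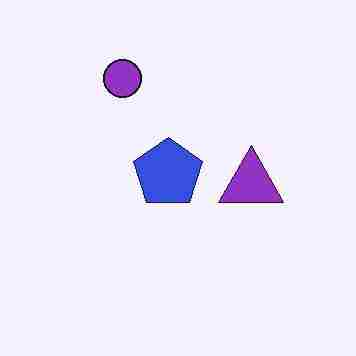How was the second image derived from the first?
The transformation is: degraded with heavy JPEG compression.

Blocky 8×8 compression artifacts appear around shape edges and the flat background shows ringing — characteristic JPEG degradation.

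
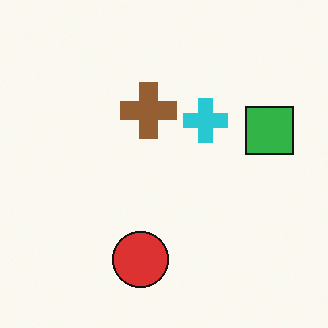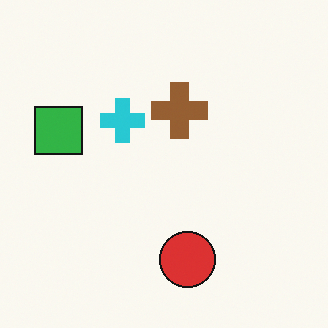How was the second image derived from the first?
This is the original image flipped horizontally (left ↔ right).

The green square is in the right of the first image and the left of the second — shapes on opposite sides of the vertical midline have swapped in a mirror flip.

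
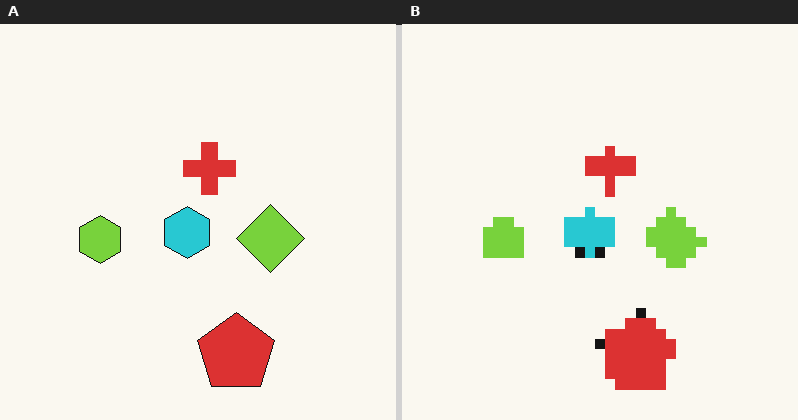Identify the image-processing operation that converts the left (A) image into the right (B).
The image was coarsely pixelated.

Shapes are reduced to large square blocks; fine edges and outlines are lost — a downscale-then-upscale (mosaic) effect.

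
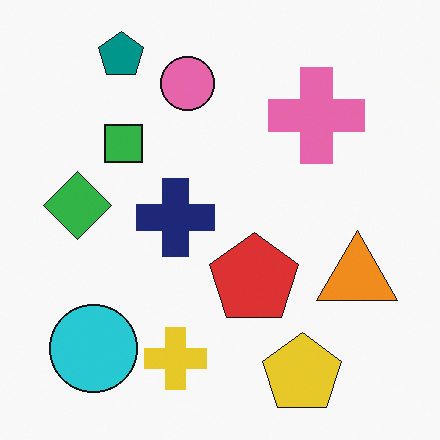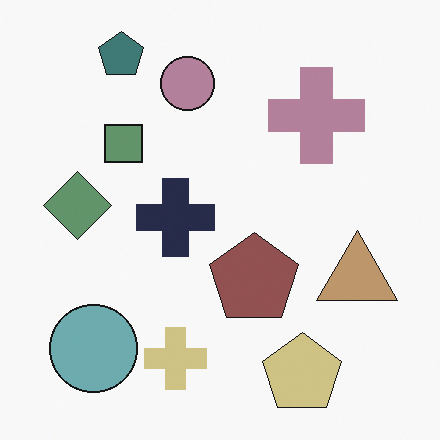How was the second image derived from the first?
The second image is the first made much more muted (saturation change).

All colors are more muted and greyish — a global saturation change.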